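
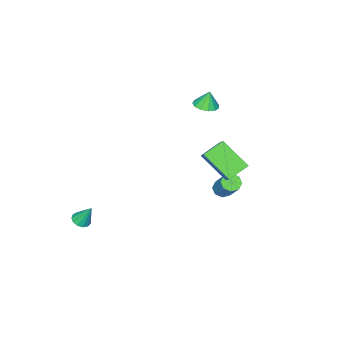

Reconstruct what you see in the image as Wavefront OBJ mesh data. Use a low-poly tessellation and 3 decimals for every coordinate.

v -1.585 0.9 1.58
v -0.754 1.814 2.644
v -1.759 2.476 0.361
v -0.928 3.39 1.425
v -0.472 0.57 0.995
v 0.359 1.484 2.059
v -0.646 2.146 -0.224
v 0.185 3.06 0.84
v 3.672 -4.156 -4.308
v 3.995 -3.734 -4.484
v 3.508 -3.524 -3.092
v 3.699 -3.658 -4.563
v 3.394 -3.741 -4.561
v 3.178 -3.956 -4.479
v 3.119 -4.234 -4.342
v 3.235 -4.488 -4.195
v 3.491 -4.636 -4.083
v 3.803 -4.632 -4.043
v 4.075 -4.477 -4.087
v 4.218 -4.22 -4.201
v 4.188 -3.943 -4.349
v -3.43 -0.414 -4.005
v -2.87 -0.476 -4.178
v -2.309 0.591 -2.748
v -2.87 0.654 -2.575
v -3.07 -0.118 -4.367
v -2.509 0.949 -2.937
v -3.481 0.067 -4.343
v -2.921 1.134 -2.914
v -3.863 -0.03 -4.122
v -3.302 1.037 -2.692
v -3.991 -0.351 -3.832
v -3.43 0.716 -2.402
v -3.791 -0.709 -3.643
v -3.23 0.358 -2.213
v -3.379 -0.894 -3.666
v -2.819 0.173 -2.237
v -2.998 -0.797 -3.888
v -2.437 0.27 -2.458
v -2.488 -0.868 3.171
v -2.037 -0.308 3.2
v -2.672 -0.772 4.169
v -2.403 -0.155 3.118
v -2.797 -0.228 3.053
v -3.093 -0.504 3.025
v -3.196 -0.896 3.043
v -3.075 -1.279 3.102
v -2.768 -1.531 3.183
v -2.372 -1.573 3.259
v -2.013 -1.39 3.308
v -1.804 -1.042 3.313
v -1.813 -0.639 3.273
f 2 4 1
f 5 2 1
f 1 4 3
f 3 5 1
f 2 8 4
f 6 2 5
f 6 8 2
f 4 8 3
f 7 5 3
f 3 8 7
f 7 6 5
f 8 6 7
f 10 9 12
f 10 12 11
f 12 9 13
f 12 13 11
f 13 9 14
f 13 14 11
f 14 9 15
f 14 15 11
f 15 9 16
f 15 16 11
f 16 9 17
f 16 17 11
f 17 9 18
f 17 18 11
f 18 9 19
f 18 19 11
f 19 9 20
f 19 20 11
f 20 9 21
f 20 21 11
f 21 9 10
f 21 10 11
f 23 22 26
f 23 26 24
f 24 26 27
f 24 27 25
f 26 22 28
f 26 28 27
f 27 28 29
f 27 29 25
f 28 22 30
f 28 30 29
f 29 30 31
f 29 31 25
f 30 22 32
f 30 32 31
f 31 32 33
f 31 33 25
f 32 22 34
f 32 34 33
f 33 34 35
f 33 35 25
f 34 22 36
f 34 36 35
f 35 36 37
f 35 37 25
f 36 22 38
f 36 38 37
f 37 38 39
f 37 39 25
f 38 22 23
f 38 23 39
f 39 23 24
f 39 24 25
f 41 40 43
f 41 43 42
f 43 40 44
f 43 44 42
f 44 40 45
f 44 45 42
f 45 40 46
f 45 46 42
f 46 40 47
f 46 47 42
f 47 40 48
f 47 48 42
f 48 40 49
f 48 49 42
f 49 40 50
f 49 50 42
f 50 40 51
f 50 51 42
f 51 40 52
f 51 52 42
f 52 40 41
f 52 41 42



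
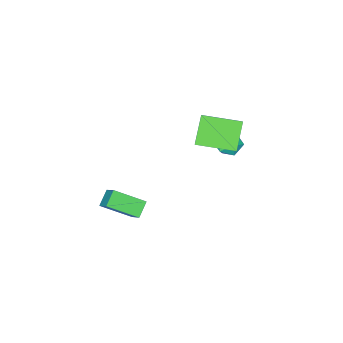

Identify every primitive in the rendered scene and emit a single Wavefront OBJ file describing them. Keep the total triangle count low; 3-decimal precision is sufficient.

v 0.07 3.617 0.542
v 0.6 3.114 0.89
v -0.92 2.926 1.05
v -0.39 2.423 1.398
v -0.456 3.185 1.661
v 0.156 3.612 1.347
v -0.476 2.428 0.593
v 0.136 2.855 0.279
v 0.263 2.378 0.921
v 0.275 2.847 1.581
v -0.595 3.193 0.359
v -0.583 3.662 1.019
v 2.799 -0.37 -3.983
v 3.162 0.519 -3.167
v 3.573 -0.121 -4.598
v 3.936 0.768 -3.782
v 3.884 -1.608 -3.118
v 4.247 -0.719 -2.302
v 4.658 -1.359 -3.733
v 5.021 -0.47 -2.917
v 0.425 4.044 1.427
v -0.6 3.499 2.723
v 1.066 4.643 2.186
v 0.04 4.098 3.482
v 1.64 2.402 1.698
v 0.614 1.857 2.994
v 2.28 3.001 2.457
v 1.255 2.456 3.753
f 1 12 6
f 1 6 2
f 1 2 8
f 1 8 11
f 1 11 12
f 2 6 10
f 6 12 5
f 12 11 3
f 11 8 7
f 8 2 9
f 4 10 5
f 4 5 3
f 4 3 7
f 4 7 9
f 4 9 10
f 5 10 6
f 3 5 12
f 7 3 11
f 9 7 8
f 10 9 2
f 14 16 13
f 17 14 13
f 13 16 15
f 15 17 13
f 14 20 16
f 18 14 17
f 18 20 14
f 16 20 15
f 19 17 15
f 15 20 19
f 19 18 17
f 20 18 19
f 22 24 21
f 25 22 21
f 21 24 23
f 23 25 21
f 22 28 24
f 26 22 25
f 26 28 22
f 24 28 23
f 27 25 23
f 23 28 27
f 27 26 25
f 28 26 27



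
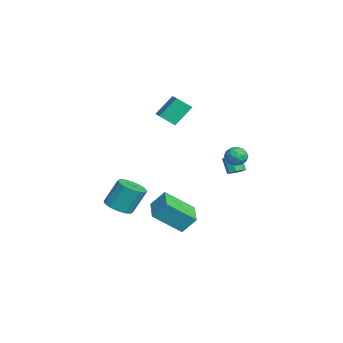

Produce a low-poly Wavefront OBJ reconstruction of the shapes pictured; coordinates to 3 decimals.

v -3.468 -3.921 -4.674
v -2.559 -4.025 -4.571
v -2.644 -3.204 -2.983
v -3.552 -3.099 -3.086
v -2.611 -3.606 -4.791
v -2.696 -2.785 -3.203
v -2.892 -3.271 -4.979
v -2.977 -2.45 -3.391
v -3.327 -3.11 -5.086
v -3.412 -2.289 -3.497
v -3.8 -3.166 -5.082
v -3.885 -2.345 -3.494
v -4.184 -3.424 -4.969
v -4.269 -2.603 -3.381
v -4.376 -3.816 -4.777
v -4.461 -2.995 -3.189
v -4.324 -4.235 -4.557
v -4.409 -3.414 -2.969
v -4.043 -4.57 -4.369
v -4.128 -3.749 -2.781
v -3.608 -4.731 -4.263
v -3.693 -3.91 -2.674
v -3.135 -4.675 -4.266
v -3.22 -3.854 -2.678
v -2.751 -4.417 -4.379
v -2.836 -3.596 -2.791
v -0.538 2.363 -0.909
v -0.202 2.663 -0.629
v -0.767 2.457 0.269
v -1.102 2.157 -0.011
v -0.515 2.876 -0.777
v -1.079 2.67 0.121
v -0.841 2.788 -1.002
v -1.405 2.582 -0.104
v -0.989 2.451 -1.172
v -1.553 2.245 -0.275
v -0.873 2.063 -1.189
v -1.438 1.857 -0.291
v -0.561 1.85 -1.041
v -1.125 1.644 -0.143
v -0.235 1.938 -0.816
v -0.799 1.732 0.082
v -0.087 2.275 -0.645
v -0.651 2.069 0.252
v 0.752 -2.478 -2.58
v 0.891 -1.715 -1.639
v 0.661 -0.865 -3.874
v 0.8 -0.102 -2.933
v 2.34 -2.538 -2.767
v 2.479 -1.775 -1.826
v 2.249 -0.925 -4.061
v 2.388 -0.162 -3.12
v -3.21 -0.957 1.885
v -3.31 -1.806 2.561
v -3.578 0.027 3.066
v -3.678 -0.822 3.742
v -1.942 -0.858 2.198
v -2.042 -1.707 2.874
v -2.31 0.126 3.379
v -2.41 -0.723 4.055
v 1.766 2.273 1.146
v 2.308 2.573 1.41
v 2.132 1.307 1.49
v 2.674 1.607 1.754
v 2.067 1.708 2.026
v 1.84 2.305 1.814
v 2.6 1.575 1.086
v 2.373 2.172 0.874
v 2.823 2.141 1.373
v 2.493 2.223 1.955
v 1.947 1.657 0.945
v 1.617 1.739 1.527
v 2.005 2.508 1.248
v 2.435 1.372 1.652
v 2.078 1.432 1.812
v 2.397 1.608 1.968
v 1.73 2.351 1.485
v 2.049 2.526 1.64
v 1.907 2.018 2.003
v 2.391 1.354 1.26
v 2.71 1.529 1.415
v 2.043 2.272 0.932
v 2.362 2.448 1.088
v 2.533 1.862 0.897
v 2.626 2.43 1.382
v 2.841 1.862 1.584
v 2.797 1.844 1.191
v 2.664 2.194 1.066
v 2.432 2.478 1.723
v 2.647 1.911 1.925
v 2.291 1.97 2.085
v 2.158 2.321 1.96
v 2.735 2.225 1.702
v 1.793 1.969 0.975
v 2.008 1.402 1.177
v 2.282 1.559 0.94
v 2.149 1.91 0.815
v 1.599 2.018 1.316
v 1.814 1.45 1.518
v 1.776 1.686 1.834
v 1.643 2.036 1.709
v 1.705 1.655 1.198
f 2 1 5
f 2 5 3
f 3 5 6
f 3 6 4
f 5 1 7
f 5 7 6
f 6 7 8
f 6 8 4
f 7 1 9
f 7 9 8
f 8 9 10
f 8 10 4
f 9 1 11
f 9 11 10
f 10 11 12
f 10 12 4
f 11 1 13
f 11 13 12
f 12 13 14
f 12 14 4
f 13 1 15
f 13 15 14
f 14 15 16
f 14 16 4
f 15 1 17
f 15 17 16
f 16 17 18
f 16 18 4
f 17 1 19
f 17 19 18
f 18 19 20
f 18 20 4
f 19 1 21
f 19 21 20
f 20 21 22
f 20 22 4
f 21 1 23
f 21 23 22
f 22 23 24
f 22 24 4
f 23 1 25
f 23 25 24
f 24 25 26
f 24 26 4
f 25 1 2
f 25 2 26
f 26 2 3
f 26 3 4
f 28 27 31
f 28 31 29
f 29 31 32
f 29 32 30
f 31 27 33
f 31 33 32
f 32 33 34
f 32 34 30
f 33 27 35
f 33 35 34
f 34 35 36
f 34 36 30
f 35 27 37
f 35 37 36
f 36 37 38
f 36 38 30
f 37 27 39
f 37 39 38
f 38 39 40
f 38 40 30
f 39 27 41
f 39 41 40
f 40 41 42
f 40 42 30
f 41 27 43
f 41 43 42
f 42 43 44
f 42 44 30
f 43 27 28
f 43 28 44
f 44 28 29
f 44 29 30
f 46 48 45
f 49 46 45
f 45 48 47
f 47 49 45
f 46 52 48
f 50 46 49
f 50 52 46
f 48 52 47
f 51 49 47
f 47 52 51
f 51 50 49
f 52 50 51
f 54 56 53
f 57 54 53
f 53 56 55
f 55 57 53
f 54 60 56
f 58 54 57
f 58 60 54
f 56 60 55
f 59 57 55
f 55 60 59
f 59 58 57
f 60 58 59
f 61 98 77
f 98 72 101
f 77 101 66
f 98 101 77
f 61 77 73
f 77 66 78
f 73 78 62
f 77 78 73
f 61 73 82
f 73 62 83
f 82 83 68
f 73 83 82
f 61 82 94
f 82 68 97
f 94 97 71
f 82 97 94
f 61 94 98
f 94 71 102
f 98 102 72
f 94 102 98
f 62 78 89
f 78 66 92
f 89 92 70
f 78 92 89
f 66 101 79
f 101 72 100
f 79 100 65
f 101 100 79
f 72 102 99
f 102 71 95
f 99 95 63
f 102 95 99
f 71 97 96
f 97 68 84
f 96 84 67
f 97 84 96
f 68 83 88
f 83 62 85
f 88 85 69
f 83 85 88
f 64 90 76
f 90 70 91
f 76 91 65
f 90 91 76
f 64 76 74
f 76 65 75
f 74 75 63
f 76 75 74
f 64 74 81
f 74 63 80
f 81 80 67
f 74 80 81
f 64 81 86
f 81 67 87
f 86 87 69
f 81 87 86
f 64 86 90
f 86 69 93
f 90 93 70
f 86 93 90
f 65 91 79
f 91 70 92
f 79 92 66
f 91 92 79
f 63 75 99
f 75 65 100
f 99 100 72
f 75 100 99
f 67 80 96
f 80 63 95
f 96 95 71
f 80 95 96
f 69 87 88
f 87 67 84
f 88 84 68
f 87 84 88
f 70 93 89
f 93 69 85
f 89 85 62
f 93 85 89



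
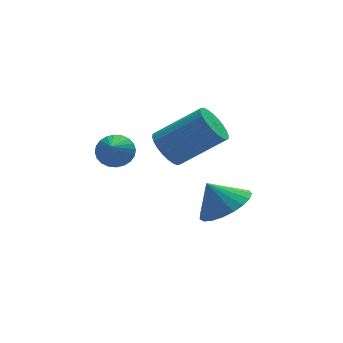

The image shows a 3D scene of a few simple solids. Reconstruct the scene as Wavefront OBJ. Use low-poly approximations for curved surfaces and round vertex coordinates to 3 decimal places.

v -1.688 2.667 -2.582
v -1.35 2.986 -2.072
v -2.052 1.893 -1.858
v -1.59 3.108 -2.061
v -1.844 3.164 -2.129
v -2.075 3.143 -2.267
v -2.247 3.051 -2.452
v -2.334 2.899 -2.657
v -2.322 2.713 -2.851
v -2.215 2.519 -3.003
v -2.027 2.348 -3.092
v -1.787 2.225 -3.103
v -1.533 2.17 -3.035
v -1.302 2.19 -2.897
v -1.13 2.283 -2.712
v -1.043 2.434 -2.507
v -1.055 2.621 -2.313
v -1.162 2.814 -2.161
v 1.171 -0.318 -4.007
v 1.978 0.237 -3.761
v 0.629 0.038 -3.033
v 1.751 0.508 -3.987
v 1.423 0.637 -4.216
v 1.052 0.6 -4.41
v 0.702 0.404 -4.533
v 0.433 0.084 -4.566
v 0.291 -0.306 -4.502
v 0.302 -0.699 -4.352
v 0.463 -1.025 -4.143
v 0.746 -1.229 -3.91
v 1.103 -1.276 -3.693
v 1.472 -1.157 -3.531
v 1.789 -0.894 -3.452
v 1.999 -0.53 -3.468
v 2.066 -0.13 -3.577
v 0.371 3.509 -3.362
v 0.735 3.113 -3.968
v 2.312 2.656 -2.725
v 1.949 3.051 -2.118
v 0.85 3.405 -4.007
v 2.427 2.948 -2.763
v 0.892 3.713 -3.948
v 2.47 3.256 -2.704
v 0.855 3.989 -3.799
v 2.433 3.532 -2.555
v 0.744 4.192 -3.584
v 2.322 3.735 -2.34
v 0.577 4.292 -3.335
v 2.154 3.834 -2.091
v 0.378 4.272 -3.09
v 1.955 3.814 -1.846
v 0.178 4.135 -2.887
v 1.756 3.678 -1.643
v 0.008 3.904 -2.755
v 1.585 3.447 -1.512
v -0.107 3.612 -2.717
v 1.47 3.155 -1.473
v -0.15 3.304 -2.776
v 1.428 2.847 -1.532
v -0.113 3.028 -2.925
v 1.465 2.571 -1.681
v -0.002 2.825 -3.14
v 1.576 2.368 -1.896
v 0.166 2.726 -3.389
v 1.743 2.268 -2.145
v 0.365 2.746 -3.634
v 1.942 2.288 -2.39
v 0.564 2.882 -3.837
v 2.142 2.425 -2.593
f 2 1 4
f 2 4 3
f 4 1 5
f 4 5 3
f 5 1 6
f 5 6 3
f 6 1 7
f 6 7 3
f 7 1 8
f 7 8 3
f 8 1 9
f 8 9 3
f 9 1 10
f 9 10 3
f 10 1 11
f 10 11 3
f 11 1 12
f 11 12 3
f 12 1 13
f 12 13 3
f 13 1 14
f 13 14 3
f 14 1 15
f 14 15 3
f 15 1 16
f 15 16 3
f 16 1 17
f 16 17 3
f 17 1 18
f 17 18 3
f 18 1 2
f 18 2 3
f 20 19 22
f 20 22 21
f 22 19 23
f 22 23 21
f 23 19 24
f 23 24 21
f 24 19 25
f 24 25 21
f 25 19 26
f 25 26 21
f 26 19 27
f 26 27 21
f 27 19 28
f 27 28 21
f 28 19 29
f 28 29 21
f 29 19 30
f 29 30 21
f 30 19 31
f 30 31 21
f 31 19 32
f 31 32 21
f 32 19 33
f 32 33 21
f 33 19 34
f 33 34 21
f 34 19 35
f 34 35 21
f 35 19 20
f 35 20 21
f 37 36 40
f 37 40 38
f 38 40 41
f 38 41 39
f 40 36 42
f 40 42 41
f 41 42 43
f 41 43 39
f 42 36 44
f 42 44 43
f 43 44 45
f 43 45 39
f 44 36 46
f 44 46 45
f 45 46 47
f 45 47 39
f 46 36 48
f 46 48 47
f 47 48 49
f 47 49 39
f 48 36 50
f 48 50 49
f 49 50 51
f 49 51 39
f 50 36 52
f 50 52 51
f 51 52 53
f 51 53 39
f 52 36 54
f 52 54 53
f 53 54 55
f 53 55 39
f 54 36 56
f 54 56 55
f 55 56 57
f 55 57 39
f 56 36 58
f 56 58 57
f 57 58 59
f 57 59 39
f 58 36 60
f 58 60 59
f 59 60 61
f 59 61 39
f 60 36 62
f 60 62 61
f 61 62 63
f 61 63 39
f 62 36 64
f 62 64 63
f 63 64 65
f 63 65 39
f 64 36 66
f 64 66 65
f 65 66 67
f 65 67 39
f 66 36 68
f 66 68 67
f 67 68 69
f 67 69 39
f 68 36 37
f 68 37 69
f 69 37 38
f 69 38 39



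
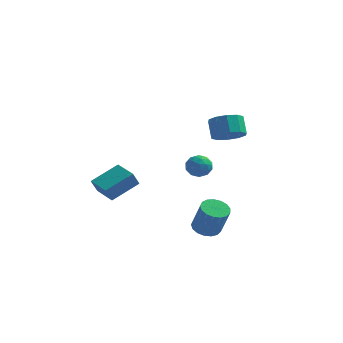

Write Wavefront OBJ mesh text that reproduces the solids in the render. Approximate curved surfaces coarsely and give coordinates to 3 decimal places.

v 0.519 4.068 -0.955
v 1.154 4.643 -1.209
v 1.506 3.297 -0.231
v 2.141 3.872 -0.485
v 1.512 4.129 0.095
v 0.902 4.605 -0.352
v 1.758 3.335 -1.088
v 1.148 3.811 -1.535
v 1.92 4.19 -1.291
v 1.768 4.681 -0.56
v 0.892 3.259 -0.88
v 0.74 3.75 -0.149
v 0.75 4.423 -1.145
v 1.91 3.517 -0.295
v 1.54 3.668 0.046
v 1.913 4.006 -0.103
v 0.601 4.401 -0.642
v 0.975 4.739 -0.791
v 1.185 4.437 -0.025
v 1.685 3.201 -0.649
v 2.059 3.539 -0.798
v 0.747 3.934 -1.337
v 1.12 4.272 -1.486
v 1.475 3.503 -1.415
v 1.573 4.495 -1.343
v 2.154 4.042 -0.918
v 1.929 3.726 -1.272
v 1.57 4.006 -1.535
v 1.484 4.783 -0.913
v 2.064 4.331 -0.488
v 1.694 4.481 -0.147
v 1.335 4.761 -0.41
v 1.934 4.517 -0.961
v 0.596 3.609 -0.952
v 1.176 3.157 -0.527
v 1.325 3.179 -1.03
v 0.966 3.459 -1.293
v 0.506 3.898 -0.522
v 1.087 3.445 -0.097
v 1.09 3.934 0.095
v 0.731 4.214 -0.168
v 0.726 3.423 -0.479
v -3.083 -2.607 -0.227
v -3.35 -2.983 0.705
v -1.829 -1.284 0.667
v -2.097 -1.66 1.599
v -1.863 -3.7 -0.319
v -2.131 -4.076 0.613
v -0.61 -2.377 0.575
v -0.877 -2.753 1.507
v 3.3 3.498 2.311
v 4.194 4.127 2.182
v 3.793 4.91 3.219
v 2.9 4.282 3.349
v 3.697 4.385 1.795
v 3.297 5.168 2.833
v 3.05 4.304 1.606
v 2.649 5.088 2.643
v 2.497 3.916 1.686
v 2.097 4.699 2.723
v 2.252 3.368 2.005
v 1.851 4.151 3.042
v 2.407 2.87 2.441
v 2.006 3.653 3.478
v 2.903 2.612 2.827
v 2.503 3.395 3.865
v 3.551 2.692 3.017
v 3.15 3.476 4.054
v 4.103 3.081 2.937
v 3.703 3.864 3.974
v 4.349 3.629 2.618
v 3.948 4.412 3.655
v 3.638 -3.409 -1.911
v 4.108 -4.09 -2.238
v 4.751 -4.533 -0.397
v 4.282 -3.851 -0.069
v 4.379 -3.763 -2.254
v 5.022 -4.205 -0.413
v 4.481 -3.354 -2.192
v 5.124 -3.796 -0.35
v 4.39 -2.958 -2.065
v 5.033 -3.4 -0.223
v 4.127 -2.665 -1.902
v 4.77 -3.107 -0.061
v 3.751 -2.542 -1.742
v 4.395 -2.985 0.099
v 3.35 -2.618 -1.62
v 3.994 -3.061 0.221
v 3.015 -2.876 -1.565
v 3.659 -3.318 0.276
v 2.823 -3.255 -1.589
v 3.466 -3.697 0.252
v 2.817 -3.67 -1.687
v 3.461 -4.112 0.155
v 3 -4.024 -1.836
v 3.643 -4.467 0.006
v 3.329 -4.238 -2.002
v 3.972 -4.681 -0.16
v 3.728 -4.262 -2.147
v 4.372 -4.704 -0.306
f 1 38 17
f 38 12 41
f 17 41 6
f 38 41 17
f 1 17 13
f 17 6 18
f 13 18 2
f 17 18 13
f 1 13 22
f 13 2 23
f 22 23 8
f 13 23 22
f 1 22 34
f 22 8 37
f 34 37 11
f 22 37 34
f 1 34 38
f 34 11 42
f 38 42 12
f 34 42 38
f 2 18 29
f 18 6 32
f 29 32 10
f 18 32 29
f 6 41 19
f 41 12 40
f 19 40 5
f 41 40 19
f 12 42 39
f 42 11 35
f 39 35 3
f 42 35 39
f 11 37 36
f 37 8 24
f 36 24 7
f 37 24 36
f 8 23 28
f 23 2 25
f 28 25 9
f 23 25 28
f 4 30 16
f 30 10 31
f 16 31 5
f 30 31 16
f 4 16 14
f 16 5 15
f 14 15 3
f 16 15 14
f 4 14 21
f 14 3 20
f 21 20 7
f 14 20 21
f 4 21 26
f 21 7 27
f 26 27 9
f 21 27 26
f 4 26 30
f 26 9 33
f 30 33 10
f 26 33 30
f 5 31 19
f 31 10 32
f 19 32 6
f 31 32 19
f 3 15 39
f 15 5 40
f 39 40 12
f 15 40 39
f 7 20 36
f 20 3 35
f 36 35 11
f 20 35 36
f 9 27 28
f 27 7 24
f 28 24 8
f 27 24 28
f 10 33 29
f 33 9 25
f 29 25 2
f 33 25 29
f 44 46 43
f 47 44 43
f 43 46 45
f 45 47 43
f 44 50 46
f 48 44 47
f 48 50 44
f 46 50 45
f 49 47 45
f 45 50 49
f 49 48 47
f 50 48 49
f 52 51 55
f 52 55 53
f 53 55 56
f 53 56 54
f 55 51 57
f 55 57 56
f 56 57 58
f 56 58 54
f 57 51 59
f 57 59 58
f 58 59 60
f 58 60 54
f 59 51 61
f 59 61 60
f 60 61 62
f 60 62 54
f 61 51 63
f 61 63 62
f 62 63 64
f 62 64 54
f 63 51 65
f 63 65 64
f 64 65 66
f 64 66 54
f 65 51 67
f 65 67 66
f 66 67 68
f 66 68 54
f 67 51 69
f 67 69 68
f 68 69 70
f 68 70 54
f 69 51 71
f 69 71 70
f 70 71 72
f 70 72 54
f 71 51 52
f 71 52 72
f 72 52 53
f 72 53 54
f 74 73 77
f 74 77 75
f 75 77 78
f 75 78 76
f 77 73 79
f 77 79 78
f 78 79 80
f 78 80 76
f 79 73 81
f 79 81 80
f 80 81 82
f 80 82 76
f 81 73 83
f 81 83 82
f 82 83 84
f 82 84 76
f 83 73 85
f 83 85 84
f 84 85 86
f 84 86 76
f 85 73 87
f 85 87 86
f 86 87 88
f 86 88 76
f 87 73 89
f 87 89 88
f 88 89 90
f 88 90 76
f 89 73 91
f 89 91 90
f 90 91 92
f 90 92 76
f 91 73 93
f 91 93 92
f 92 93 94
f 92 94 76
f 93 73 95
f 93 95 94
f 94 95 96
f 94 96 76
f 95 73 97
f 95 97 96
f 96 97 98
f 96 98 76
f 97 73 99
f 97 99 98
f 98 99 100
f 98 100 76
f 99 73 74
f 99 74 100
f 100 74 75
f 100 75 76



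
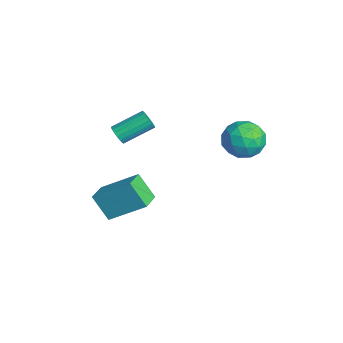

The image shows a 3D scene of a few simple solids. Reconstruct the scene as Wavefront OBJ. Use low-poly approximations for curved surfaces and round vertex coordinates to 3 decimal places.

v 1.089 -3.173 1.134
v 1.263 -2.929 0.672
v 1.224 -1.403 1.465
v 1.051 -1.647 1.926
v 1.019 -2.923 0.649
v 0.981 -1.397 1.441
v 0.79 -2.966 0.721
v 0.751 -1.44 1.514
v 0.619 -3.051 0.876
v 0.581 -1.525 1.668
v 0.542 -3.159 1.081
v 0.503 -1.633 1.873
v 0.573 -3.271 1.297
v 0.535 -1.745 2.089
v 0.706 -3.363 1.48
v 0.668 -1.837 2.273
v 0.916 -3.417 1.595
v 0.877 -1.891 2.388
v 1.159 -3.423 1.619
v 1.121 -1.897 2.411
v 1.389 -3.38 1.546
v 1.35 -1.854 2.339
v 1.559 -3.295 1.392
v 1.521 -1.769 2.184
v 1.637 -3.187 1.187
v 1.598 -1.661 1.979
v 1.605 -3.075 0.971
v 1.567 -1.549 1.763
v 1.472 -2.983 0.787
v 1.434 -1.457 1.58
v 4.053 3.027 2.116
v 4.755 2.227 2.412
v 3.065 1.833 1.228
v 3.767 1.033 1.524
v 3.123 1.511 2.283
v 3.734 2.249 2.832
v 4.086 1.811 0.808
v 4.697 2.549 1.357
v 4.775 1.475 1.603
v 4.18 1.29 2.515
v 3.64 2.77 1.125
v 3.045 2.585 2.037
v 4.491 2.732 2.342
v 3.329 1.328 1.298
v 2.951 1.609 1.744
v 3.363 1.139 1.918
v 3.891 2.745 2.589
v 4.303 2.275 2.762
v 3.344 1.854 2.687
v 3.517 1.785 0.878
v 3.929 1.315 1.051
v 4.457 2.921 1.722
v 4.869 2.451 1.896
v 4.476 2.206 0.953
v 4.915 1.82 2.041
v 4.334 1.118 1.519
v 4.522 1.575 1.098
v 4.881 2.009 1.421
v 4.565 1.711 2.576
v 3.984 1.009 2.054
v 3.606 1.29 2.5
v 3.965 1.724 2.823
v 4.577 1.269 2.101
v 3.836 3.051 1.586
v 3.255 2.349 1.064
v 3.855 2.336 0.817
v 4.214 2.77 1.14
v 3.486 2.942 2.121
v 2.905 2.24 1.599
v 2.939 2.051 2.219
v 3.298 2.485 2.542
v 3.243 2.791 1.539
v 1.822 -3.414 -3.663
v 1.117 -4.009 -2.43
v 2.634 -1.803 -2.422
v 1.928 -2.398 -1.189
v 2.792 -4.082 -3.431
v 2.086 -4.677 -2.198
v 3.603 -2.471 -2.19
v 2.898 -3.066 -0.957
f 2 1 5
f 2 5 3
f 3 5 6
f 3 6 4
f 5 1 7
f 5 7 6
f 6 7 8
f 6 8 4
f 7 1 9
f 7 9 8
f 8 9 10
f 8 10 4
f 9 1 11
f 9 11 10
f 10 11 12
f 10 12 4
f 11 1 13
f 11 13 12
f 12 13 14
f 12 14 4
f 13 1 15
f 13 15 14
f 14 15 16
f 14 16 4
f 15 1 17
f 15 17 16
f 16 17 18
f 16 18 4
f 17 1 19
f 17 19 18
f 18 19 20
f 18 20 4
f 19 1 21
f 19 21 20
f 20 21 22
f 20 22 4
f 21 1 23
f 21 23 22
f 22 23 24
f 22 24 4
f 23 1 25
f 23 25 24
f 24 25 26
f 24 26 4
f 25 1 27
f 25 27 26
f 26 27 28
f 26 28 4
f 27 1 29
f 27 29 28
f 28 29 30
f 28 30 4
f 29 1 2
f 29 2 30
f 30 2 3
f 30 3 4
f 31 68 47
f 68 42 71
f 47 71 36
f 68 71 47
f 31 47 43
f 47 36 48
f 43 48 32
f 47 48 43
f 31 43 52
f 43 32 53
f 52 53 38
f 43 53 52
f 31 52 64
f 52 38 67
f 64 67 41
f 52 67 64
f 31 64 68
f 64 41 72
f 68 72 42
f 64 72 68
f 32 48 59
f 48 36 62
f 59 62 40
f 48 62 59
f 36 71 49
f 71 42 70
f 49 70 35
f 71 70 49
f 42 72 69
f 72 41 65
f 69 65 33
f 72 65 69
f 41 67 66
f 67 38 54
f 66 54 37
f 67 54 66
f 38 53 58
f 53 32 55
f 58 55 39
f 53 55 58
f 34 60 46
f 60 40 61
f 46 61 35
f 60 61 46
f 34 46 44
f 46 35 45
f 44 45 33
f 46 45 44
f 34 44 51
f 44 33 50
f 51 50 37
f 44 50 51
f 34 51 56
f 51 37 57
f 56 57 39
f 51 57 56
f 34 56 60
f 56 39 63
f 60 63 40
f 56 63 60
f 35 61 49
f 61 40 62
f 49 62 36
f 61 62 49
f 33 45 69
f 45 35 70
f 69 70 42
f 45 70 69
f 37 50 66
f 50 33 65
f 66 65 41
f 50 65 66
f 39 57 58
f 57 37 54
f 58 54 38
f 57 54 58
f 40 63 59
f 63 39 55
f 59 55 32
f 63 55 59
f 74 76 73
f 77 74 73
f 73 76 75
f 75 77 73
f 74 80 76
f 78 74 77
f 78 80 74
f 76 80 75
f 79 77 75
f 75 80 79
f 79 78 77
f 80 78 79



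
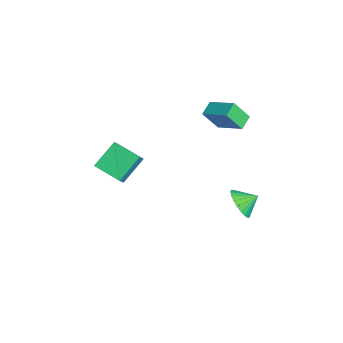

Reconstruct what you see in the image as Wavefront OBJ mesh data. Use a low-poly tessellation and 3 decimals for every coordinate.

v -2.077 2.899 1.715
v -2.069 2.108 2.846
v -0.935 3.867 2.384
v -0.927 3.076 3.515
v -1.453 2.404 1.365
v -1.445 1.613 2.496
v -0.311 3.372 2.034
v -0.303 2.581 3.165
v -0.231 3.342 -3.753
v 0.233 2.912 -3.058
v -0.189 4.238 -3.227
v 0.51 3.023 -3.271
v 0.674 3.184 -3.557
v 0.701 3.368 -3.873
v 0.585 3.548 -4.171
v 0.345 3.698 -4.405
v 0.018 3.792 -4.54
v -0.348 3.819 -4.555
v -0.695 3.773 -4.448
v -0.973 3.661 -4.236
v -1.137 3.501 -3.95
v -1.163 3.316 -3.634
v -1.048 3.136 -3.336
v -0.808 2.987 -3.102
v -0.481 2.892 -2.967
v -0.115 2.865 -2.952
v 0.229 -3.976 0.744
v -0.479 -2.882 1.788
v -0.398 -3.7 0.029
v -1.106 -2.606 1.073
v 1.226 -2.894 0.287
v 0.518 -1.8 1.331
v 0.599 -2.618 -0.428
v -0.109 -1.524 0.616
f 2 4 1
f 5 2 1
f 1 4 3
f 3 5 1
f 2 8 4
f 6 2 5
f 6 8 2
f 4 8 3
f 7 5 3
f 3 8 7
f 7 6 5
f 8 6 7
f 10 9 12
f 10 12 11
f 12 9 13
f 12 13 11
f 13 9 14
f 13 14 11
f 14 9 15
f 14 15 11
f 15 9 16
f 15 16 11
f 16 9 17
f 16 17 11
f 17 9 18
f 17 18 11
f 18 9 19
f 18 19 11
f 19 9 20
f 19 20 11
f 20 9 21
f 20 21 11
f 21 9 22
f 21 22 11
f 22 9 23
f 22 23 11
f 23 9 24
f 23 24 11
f 24 9 25
f 24 25 11
f 25 9 26
f 25 26 11
f 26 9 10
f 26 10 11
f 28 30 27
f 31 28 27
f 27 30 29
f 29 31 27
f 28 34 30
f 32 28 31
f 32 34 28
f 30 34 29
f 33 31 29
f 29 34 33
f 33 32 31
f 34 32 33



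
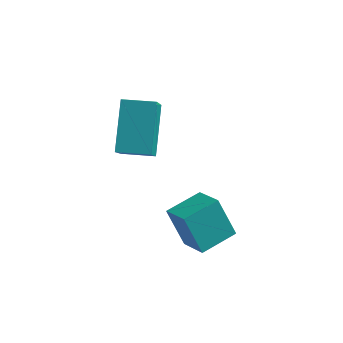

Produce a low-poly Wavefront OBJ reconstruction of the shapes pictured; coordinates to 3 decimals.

v -0.211 0.691 -1.194
v -0.448 2.15 0.168
v -0.465 2.05 -2.694
v -0.702 3.509 -1.332
v 0.942 0.891 -1.208
v 0.705 2.35 0.154
v 0.688 2.25 -2.708
v 0.451 3.709 -1.346
v 2.561 -0.925 -3.705
v 1.888 -0.642 -2.418
v 3.376 0.094 -3.504
v 2.703 0.377 -2.216
v 3.357 -1.677 -3.124
v 2.684 -1.394 -1.836
v 4.172 -0.658 -2.922
v 3.499 -0.375 -1.635
f 2 4 1
f 5 2 1
f 1 4 3
f 3 5 1
f 2 8 4
f 6 2 5
f 6 8 2
f 4 8 3
f 7 5 3
f 3 8 7
f 7 6 5
f 8 6 7
f 10 12 9
f 13 10 9
f 9 12 11
f 11 13 9
f 10 16 12
f 14 10 13
f 14 16 10
f 12 16 11
f 15 13 11
f 11 16 15
f 15 14 13
f 16 14 15



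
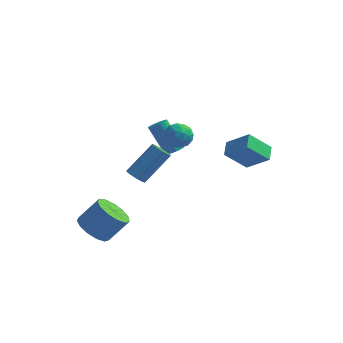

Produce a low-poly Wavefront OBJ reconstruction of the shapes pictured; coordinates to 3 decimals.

v 3.363 1.479 0.101
v 3.222 2.394 0.478
v 2.067 1.696 -0.913
v 1.926 2.611 -0.536
v 4.434 2.149 -1.124
v 4.293 3.064 -0.747
v 3.138 2.366 -2.138
v 2.997 3.281 -1.761
v 0.451 -0.959 2.554
v 0.829 -1.422 3.116
v 0.331 -2.018 1.764
v 0.709 -2.481 2.326
v -0.043 -2.188 2.474
v 0.031 -1.534 2.962
v 1.129 -1.906 1.918
v 1.203 -1.252 2.406
v 1.248 -2.007 2.723
v 0.524 -2.181 3.066
v 0.636 -1.259 1.814
v -0.088 -1.433 2.157
v 0.651 -1.098 2.905
v 0.509 -2.342 1.975
v 0.067 -2.17 2.062
v 0.289 -2.442 2.393
v 0.182 -1.163 2.814
v 0.404 -1.435 3.144
v -0.109 -1.885 2.767
v 0.756 -2.005 1.736
v 0.978 -2.277 2.066
v 0.871 -0.998 2.487
v 1.093 -1.27 2.818
v 1.269 -1.555 2.113
v 1.119 -1.714 3.004
v 1.048 -2.336 2.539
v 1.295 -1.998 2.299
v 1.339 -1.614 2.587
v 0.693 -1.816 3.206
v 0.622 -2.438 2.741
v 0.181 -2.266 2.828
v 0.224 -1.882 3.115
v 0.939 -2.16 2.975
v 0.538 -1.002 2.139
v 0.467 -1.624 1.674
v 0.936 -1.558 1.765
v 0.979 -1.174 2.052
v 0.112 -1.104 2.341
v 0.041 -1.726 1.876
v -0.179 -1.826 2.293
v -0.135 -1.442 2.581
v 0.221 -1.28 1.905
v -1.014 2.814 -1.894
v -0.535 2.788 -1.568
v -1.648 3.26 0.101
v -2.126 3.286 -0.226
v -0.537 3.02 -1.635
v -1.65 3.492 0.033
v -0.622 3.216 -1.747
v -1.735 3.688 -0.079
v -0.775 3.342 -1.884
v -1.887 3.814 -0.216
v -0.969 3.378 -2.023
v -2.081 3.85 -0.355
v -1.17 3.315 -2.14
v -2.283 3.787 -0.472
v -1.345 3.166 -2.215
v -2.457 3.638 -0.546
v -1.462 2.957 -2.233
v -2.575 3.429 -0.565
v -1.502 2.722 -2.194
v -2.614 3.194 -0.525
v -1.457 2.503 -2.102
v -2.57 2.975 -0.434
v -1.336 2.339 -1.975
v -2.449 2.811 -0.306
v -1.159 2.256 -1.833
v -2.272 2.728 -0.165
v -0.957 2.27 -1.702
v -2.069 2.742 -0.034
v -0.765 2.378 -1.605
v -1.877 2.85 0.064
v -0.615 2.561 -1.557
v -1.728 3.033 0.111
v -1.499 -2.466 -0.616
v -1.096 -2.92 -0.554
v -0.059 -1.788 0.979
v -0.461 -1.334 0.916
v -0.978 -2.75 -0.759
v 0.06 -1.617 0.774
v -0.979 -2.515 -0.932
v 0.058 -1.382 0.601
v -1.099 -2.268 -1.033
v -0.062 -1.136 0.5
v -1.311 -2.067 -1.038
v -0.274 -0.935 0.495
v -1.566 -1.958 -0.947
v -0.528 -0.825 0.586
v -1.805 -1.965 -0.78
v -0.768 -0.832 0.753
v -1.974 -2.086 -0.575
v -0.937 -0.954 0.958
v -2.034 -2.295 -0.38
v -0.997 -1.163 1.153
v -1.972 -2.543 -0.239
v -0.934 -1.411 1.294
v -1.801 -2.774 -0.185
v -0.763 -1.641 1.348
v -1.561 -2.934 -0.229
v -0.523 -1.801 1.304
v -1.306 -2.986 -0.362
v -0.269 -1.854 1.171
v -3.434 -3.727 -4.271
v -2.798 -3.218 -4.98
v -1.851 -2.643 -3.717
v -2.486 -3.153 -3.009
v -3.237 -2.824 -4.83
v -2.29 -2.249 -3.567
v -3.739 -2.717 -4.502
v -2.791 -2.143 -3.239
v -4.143 -2.931 -4.101
v -3.196 -2.357 -2.838
v -4.323 -3.398 -3.754
v -3.375 -2.823 -2.492
v -4.22 -3.969 -3.572
v -3.272 -3.395 -2.309
v -3.867 -4.464 -3.611
v -2.92 -3.889 -2.348
v -3.377 -4.724 -3.86
v -2.43 -4.15 -2.597
v -2.905 -4.669 -4.24
v -1.957 -4.094 -2.977
v -2.6 -4.314 -4.63
v -1.653 -3.739 -3.367
v -2.561 -3.773 -4.906
v -1.613 -3.198 -3.643
f 2 4 1
f 5 2 1
f 1 4 3
f 3 5 1
f 2 8 4
f 6 2 5
f 6 8 2
f 4 8 3
f 7 5 3
f 3 8 7
f 7 6 5
f 8 6 7
f 9 46 25
f 46 20 49
f 25 49 14
f 46 49 25
f 9 25 21
f 25 14 26
f 21 26 10
f 25 26 21
f 9 21 30
f 21 10 31
f 30 31 16
f 21 31 30
f 9 30 42
f 30 16 45
f 42 45 19
f 30 45 42
f 9 42 46
f 42 19 50
f 46 50 20
f 42 50 46
f 10 26 37
f 26 14 40
f 37 40 18
f 26 40 37
f 14 49 27
f 49 20 48
f 27 48 13
f 49 48 27
f 20 50 47
f 50 19 43
f 47 43 11
f 50 43 47
f 19 45 44
f 45 16 32
f 44 32 15
f 45 32 44
f 16 31 36
f 31 10 33
f 36 33 17
f 31 33 36
f 12 38 24
f 38 18 39
f 24 39 13
f 38 39 24
f 12 24 22
f 24 13 23
f 22 23 11
f 24 23 22
f 12 22 29
f 22 11 28
f 29 28 15
f 22 28 29
f 12 29 34
f 29 15 35
f 34 35 17
f 29 35 34
f 12 34 38
f 34 17 41
f 38 41 18
f 34 41 38
f 13 39 27
f 39 18 40
f 27 40 14
f 39 40 27
f 11 23 47
f 23 13 48
f 47 48 20
f 23 48 47
f 15 28 44
f 28 11 43
f 44 43 19
f 28 43 44
f 17 35 36
f 35 15 32
f 36 32 16
f 35 32 36
f 18 41 37
f 41 17 33
f 37 33 10
f 41 33 37
f 52 51 55
f 52 55 53
f 53 55 56
f 53 56 54
f 55 51 57
f 55 57 56
f 56 57 58
f 56 58 54
f 57 51 59
f 57 59 58
f 58 59 60
f 58 60 54
f 59 51 61
f 59 61 60
f 60 61 62
f 60 62 54
f 61 51 63
f 61 63 62
f 62 63 64
f 62 64 54
f 63 51 65
f 63 65 64
f 64 65 66
f 64 66 54
f 65 51 67
f 65 67 66
f 66 67 68
f 66 68 54
f 67 51 69
f 67 69 68
f 68 69 70
f 68 70 54
f 69 51 71
f 69 71 70
f 70 71 72
f 70 72 54
f 71 51 73
f 71 73 72
f 72 73 74
f 72 74 54
f 73 51 75
f 73 75 74
f 74 75 76
f 74 76 54
f 75 51 77
f 75 77 76
f 76 77 78
f 76 78 54
f 77 51 79
f 77 79 78
f 78 79 80
f 78 80 54
f 79 51 81
f 79 81 80
f 80 81 82
f 80 82 54
f 81 51 52
f 81 52 82
f 82 52 53
f 82 53 54
f 84 83 87
f 84 87 85
f 85 87 88
f 85 88 86
f 87 83 89
f 87 89 88
f 88 89 90
f 88 90 86
f 89 83 91
f 89 91 90
f 90 91 92
f 90 92 86
f 91 83 93
f 91 93 92
f 92 93 94
f 92 94 86
f 93 83 95
f 93 95 94
f 94 95 96
f 94 96 86
f 95 83 97
f 95 97 96
f 96 97 98
f 96 98 86
f 97 83 99
f 97 99 98
f 98 99 100
f 98 100 86
f 99 83 101
f 99 101 100
f 100 101 102
f 100 102 86
f 101 83 103
f 101 103 102
f 102 103 104
f 102 104 86
f 103 83 105
f 103 105 104
f 104 105 106
f 104 106 86
f 105 83 107
f 105 107 106
f 106 107 108
f 106 108 86
f 107 83 109
f 107 109 108
f 108 109 110
f 108 110 86
f 109 83 84
f 109 84 110
f 110 84 85
f 110 85 86
f 112 111 115
f 112 115 113
f 113 115 116
f 113 116 114
f 115 111 117
f 115 117 116
f 116 117 118
f 116 118 114
f 117 111 119
f 117 119 118
f 118 119 120
f 118 120 114
f 119 111 121
f 119 121 120
f 120 121 122
f 120 122 114
f 121 111 123
f 121 123 122
f 122 123 124
f 122 124 114
f 123 111 125
f 123 125 124
f 124 125 126
f 124 126 114
f 125 111 127
f 125 127 126
f 126 127 128
f 126 128 114
f 127 111 129
f 127 129 128
f 128 129 130
f 128 130 114
f 129 111 131
f 129 131 130
f 130 131 132
f 130 132 114
f 131 111 133
f 131 133 132
f 132 133 134
f 132 134 114
f 133 111 112
f 133 112 134
f 134 112 113
f 134 113 114



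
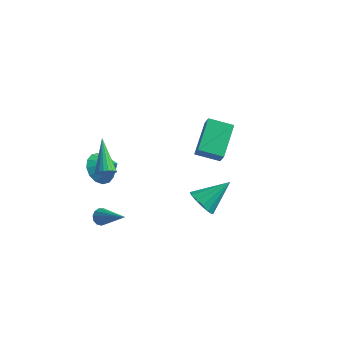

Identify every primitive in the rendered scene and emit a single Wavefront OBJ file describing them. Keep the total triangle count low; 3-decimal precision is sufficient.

v -2.246 -4.171 -0.183
v -1.788 -4.021 0.012
v -3.174 -2.869 1.003
v -1.816 -3.878 -0.168
v -1.93 -3.793 -0.35
v -2.107 -3.783 -0.5
v -2.311 -3.849 -0.586
v -2.502 -3.979 -0.593
v -2.642 -4.147 -0.519
v -2.704 -4.32 -0.378
v -2.676 -4.463 -0.198
v -2.562 -4.548 -0.015
v -2.386 -4.559 0.134
v -2.182 -4.492 0.221
v -1.99 -4.362 0.228
v -1.85 -4.194 0.153
v -0.437 1.335 -2.352
v -0.068 0.99 -1.595
v -0.777 3.107 -1.38
v -0.408 2.763 -0.623
v 0.768 1.777 -2.737
v 1.137 1.433 -1.98
v 0.428 3.55 -1.765
v 0.797 3.205 -1.008
v -2.948 -3.537 -4.411
v -2.674 -3.577 -4.827
v -1.352 -4.023 -3.309
v -2.651 -3.309 -4.742
v -2.723 -3.114 -4.552
v -2.866 -3.053 -4.317
v -3.036 -3.146 -4.112
v -3.178 -3.363 -4.002
v -3.247 -3.635 -4.022
v -3.221 -3.876 -4.165
v -3.109 -4.01 -4.387
v -2.946 -3.993 -4.616
v -2.784 -3.832 -4.78
v -3.807 -2.048 -2.217
v -3.228 -2.217 -2.925
v -2.873 -2.012 -1.463
v -3.263 -1.738 -2.905
v -3.444 -1.341 -2.7
v -3.722 -1.134 -2.366
v -4.022 -1.172 -1.992
v -4.265 -1.444 -1.678
v -4.385 -1.879 -1.508
v -4.35 -2.358 -1.529
v -4.17 -2.755 -1.733
v -3.892 -2.962 -2.068
v -3.591 -2.924 -2.442
v -3.349 -2.652 -2.756
v 2.549 -3.709 -0.763
v 3.169 -3.73 -1.283
v 3.431 -2.551 0.243
v 2.922 -3.421 -1.422
v 2.575 -3.189 -1.384
v 2.221 -3.096 -1.18
v 1.954 -3.168 -0.864
v 1.847 -3.384 -0.521
v 1.928 -3.688 -0.243
v 2.175 -3.997 -0.105
v 2.522 -4.229 -0.143
v 2.877 -4.321 -0.347
v 3.143 -4.25 -0.663
v 3.25 -4.033 -1.005
f 2 1 4
f 2 4 3
f 4 1 5
f 4 5 3
f 5 1 6
f 5 6 3
f 6 1 7
f 6 7 3
f 7 1 8
f 7 8 3
f 8 1 9
f 8 9 3
f 9 1 10
f 9 10 3
f 10 1 11
f 10 11 3
f 11 1 12
f 11 12 3
f 12 1 13
f 12 13 3
f 13 1 14
f 13 14 3
f 14 1 15
f 14 15 3
f 15 1 16
f 15 16 3
f 16 1 2
f 16 2 3
f 18 20 17
f 21 18 17
f 17 20 19
f 19 21 17
f 18 24 20
f 22 18 21
f 22 24 18
f 20 24 19
f 23 21 19
f 19 24 23
f 23 22 21
f 24 22 23
f 26 25 28
f 26 28 27
f 28 25 29
f 28 29 27
f 29 25 30
f 29 30 27
f 30 25 31
f 30 31 27
f 31 25 32
f 31 32 27
f 32 25 33
f 32 33 27
f 33 25 34
f 33 34 27
f 34 25 35
f 34 35 27
f 35 25 36
f 35 36 27
f 36 25 37
f 36 37 27
f 37 25 26
f 37 26 27
f 39 38 41
f 39 41 40
f 41 38 42
f 41 42 40
f 42 38 43
f 42 43 40
f 43 38 44
f 43 44 40
f 44 38 45
f 44 45 40
f 45 38 46
f 45 46 40
f 46 38 47
f 46 47 40
f 47 38 48
f 47 48 40
f 48 38 49
f 48 49 40
f 49 38 50
f 49 50 40
f 50 38 51
f 50 51 40
f 51 38 39
f 51 39 40
f 53 52 55
f 53 55 54
f 55 52 56
f 55 56 54
f 56 52 57
f 56 57 54
f 57 52 58
f 57 58 54
f 58 52 59
f 58 59 54
f 59 52 60
f 59 60 54
f 60 52 61
f 60 61 54
f 61 52 62
f 61 62 54
f 62 52 63
f 62 63 54
f 63 52 64
f 63 64 54
f 64 52 65
f 64 65 54
f 65 52 53
f 65 53 54



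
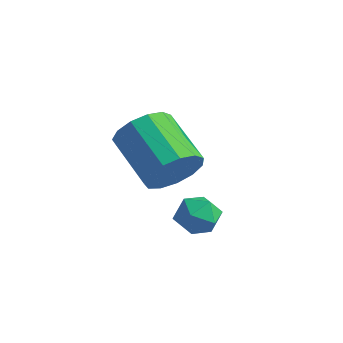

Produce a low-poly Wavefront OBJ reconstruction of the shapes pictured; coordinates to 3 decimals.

v 1.006 1.901 -3.024
v 1.532 2.245 -2.221
v -0.239 2.744 -1.273
v -0.766 2.399 -2.076
v 1.468 2.692 -2.577
v -0.303 3.191 -1.628
v 1.257 2.888 -3.074
v -0.514 3.387 -2.126
v 0.966 2.77 -3.556
v -0.805 3.269 -2.607
v 0.688 2.377 -3.868
v -1.084 2.875 -2.92
v 0.51 1.832 -3.913
v -1.261 2.33 -2.965
v 0.49 1.309 -3.676
v -1.281 1.807 -2.727
v 0.634 0.974 -3.231
v -1.137 1.472 -2.283
v 0.895 0.933 -2.721
v -0.876 1.432 -1.773
v 1.192 1.199 -2.307
v -0.579 1.698 -1.359
v 1.429 1.689 -2.121
v -0.342 2.187 -1.173
v 2.207 0.846 -3.482
v 2.703 1.322 -3.846
v 3.177 0.178 -3.034
v 3.673 0.654 -3.398
v 3.259 0.913 -2.792
v 2.66 1.326 -3.069
v 3.22 0.174 -3.811
v 2.621 0.587 -4.088
v 3.329 0.907 -4.049
v 3.353 1.364 -3.42
v 2.527 0.136 -3.46
v 2.551 0.593 -2.831
f 2 1 5
f 2 5 3
f 3 5 6
f 3 6 4
f 5 1 7
f 5 7 6
f 6 7 8
f 6 8 4
f 7 1 9
f 7 9 8
f 8 9 10
f 8 10 4
f 9 1 11
f 9 11 10
f 10 11 12
f 10 12 4
f 11 1 13
f 11 13 12
f 12 13 14
f 12 14 4
f 13 1 15
f 13 15 14
f 14 15 16
f 14 16 4
f 15 1 17
f 15 17 16
f 16 17 18
f 16 18 4
f 17 1 19
f 17 19 18
f 18 19 20
f 18 20 4
f 19 1 21
f 19 21 20
f 20 21 22
f 20 22 4
f 21 1 23
f 21 23 22
f 22 23 24
f 22 24 4
f 23 1 2
f 23 2 24
f 24 2 3
f 24 3 4
f 25 36 30
f 25 30 26
f 25 26 32
f 25 32 35
f 25 35 36
f 26 30 34
f 30 36 29
f 36 35 27
f 35 32 31
f 32 26 33
f 28 34 29
f 28 29 27
f 28 27 31
f 28 31 33
f 28 33 34
f 29 34 30
f 27 29 36
f 31 27 35
f 33 31 32
f 34 33 26



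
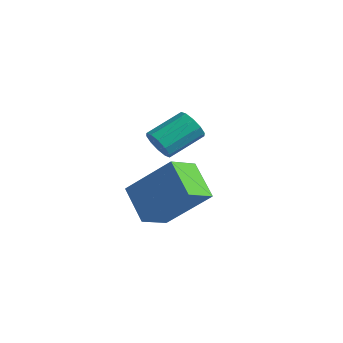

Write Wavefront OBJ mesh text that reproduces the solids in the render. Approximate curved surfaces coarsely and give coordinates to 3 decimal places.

v -0.202 2.384 -3.544
v 0.113 2.108 -3.128
v 0.376 3.319 -2.521
v 0.062 3.596 -2.936
v 0.339 2.195 -3.4
v 0.602 3.406 -2.793
v 0.358 2.355 -3.727
v 0.621 3.566 -3.12
v 0.164 2.526 -3.984
v 0.427 3.737 -3.377
v -0.17 2.643 -4.073
v 0.093 3.854 -3.466
v -0.516 2.661 -3.959
v -0.253 3.872 -3.352
v -0.742 2.574 -3.687
v -0.479 3.785 -3.08
v -0.761 2.414 -3.36
v -0.498 3.625 -2.753
v -0.567 2.243 -3.103
v -0.304 3.454 -2.496
v -0.233 2.126 -3.014
v 0.03 3.337 -2.407
v 1.827 -0.743 -3.439
v 3.016 -0.059 -2.11
v 1.782 0.242 -3.905
v 2.971 0.926 -2.576
v 2.889 -1.066 -4.224
v 4.078 -0.382 -2.895
v 2.844 -0.081 -4.69
v 4.033 0.603 -3.361
f 2 1 5
f 2 5 3
f 3 5 6
f 3 6 4
f 5 1 7
f 5 7 6
f 6 7 8
f 6 8 4
f 7 1 9
f 7 9 8
f 8 9 10
f 8 10 4
f 9 1 11
f 9 11 10
f 10 11 12
f 10 12 4
f 11 1 13
f 11 13 12
f 12 13 14
f 12 14 4
f 13 1 15
f 13 15 14
f 14 15 16
f 14 16 4
f 15 1 17
f 15 17 16
f 16 17 18
f 16 18 4
f 17 1 19
f 17 19 18
f 18 19 20
f 18 20 4
f 19 1 21
f 19 21 20
f 20 21 22
f 20 22 4
f 21 1 2
f 21 2 22
f 22 2 3
f 22 3 4
f 24 26 23
f 27 24 23
f 23 26 25
f 25 27 23
f 24 30 26
f 28 24 27
f 28 30 24
f 26 30 25
f 29 27 25
f 25 30 29
f 29 28 27
f 30 28 29



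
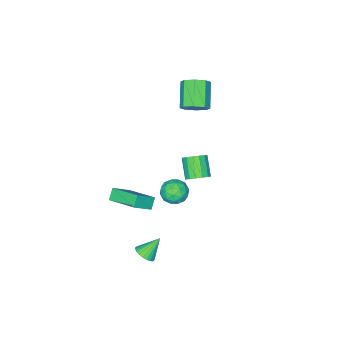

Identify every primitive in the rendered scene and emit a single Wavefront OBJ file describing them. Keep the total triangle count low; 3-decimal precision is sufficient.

v 3.773 -0.006 -4.118
v 4.249 0.319 -3.797
v 2.887 0.286 -3.102
v 4.147 0.507 -3.94
v 3.989 0.618 -4.11
v 3.797 0.633 -4.281
v 3.602 0.551 -4.428
v 3.433 0.384 -4.527
v 3.316 0.158 -4.565
v 3.268 -0.093 -4.534
v 3.297 -0.331 -4.44
v 3.399 -0.52 -4.297
v 3.558 -0.63 -4.127
v 3.749 -0.645 -3.955
v 3.944 -0.563 -3.809
v 4.114 -0.397 -3.709
v 4.231 -0.17 -3.672
v 4.278 0.081 -3.703
v 1.184 -4.18 -4.566
v 0.665 -4.421 -3.993
v 1.053 -2.273 -3.881
v 0.534 -2.515 -3.308
v 2.286 -4.425 -3.672
v 1.767 -4.667 -3.099
v 2.155 -2.519 -2.987
v 1.636 -2.76 -2.414
v 1.828 1.242 1.231
v 2.589 1.142 0.887
v 1.491 -0.022 0.853
v 2.252 -0.122 0.509
v 2.171 -0.07 1.345
v 2.38 0.711 1.578
v 1.7 0.409 0.162
v 1.909 1.19 0.395
v 2.51 0.627 0.226
v 2.801 0.331 0.958
v 1.279 0.789 0.782
v 1.57 0.493 1.514
v 2.238 1.303 1.092
v 1.842 -0.183 0.648
v 1.795 -0.152 1.139
v 2.242 -0.211 0.937
v 2.115 1.049 1.498
v 2.562 0.99 1.296
v 2.317 0.278 1.566
v 1.518 0.13 0.444
v 1.965 0.071 0.242
v 1.838 1.331 0.803
v 2.285 1.272 0.601
v 1.763 0.842 0.174
v 2.639 0.941 0.502
v 2.441 0.199 0.28
v 2.117 0.511 0.075
v 2.239 0.97 0.212
v 2.81 0.767 0.931
v 2.612 0.024 0.709
v 2.565 0.055 1.201
v 2.687 0.514 1.338
v 2.764 0.465 0.543
v 1.468 1.096 1.031
v 1.27 0.353 0.809
v 1.393 0.606 0.402
v 1.515 1.065 0.539
v 1.639 0.921 1.46
v 1.441 0.179 1.238
v 1.841 0.15 1.528
v 1.963 0.609 1.665
v 1.316 0.655 1.197
v -3.312 -3.169 1.88
v -2.626 -3.412 2.338
v -3.682 -4.395 3.398
v -4.368 -4.151 2.94
v -2.903 -2.863 2.572
v -3.959 -3.845 3.632
v -3.419 -2.492 2.4
v -4.476 -3.475 3.46
v -3.873 -2.518 1.924
v -4.929 -3.501 2.983
v -3.998 -2.925 1.422
v -5.054 -3.908 2.482
v -3.721 -3.475 1.188
v -4.777 -4.457 2.248
v -3.204 -3.845 1.36
v -4.261 -4.828 2.42
v -2.751 -3.819 1.837
v -3.807 -4.802 2.896
v -0.637 -0.282 -0.58
v -0.203 -0.018 -0.07
v -0.789 -0.874 0.871
v -1.223 -1.138 0.36
v -0.506 0.199 -0.061
v -1.092 -0.657 0.88
v -0.844 0.287 -0.191
v -1.43 -0.569 0.75
v -1.126 0.223 -0.425
v -1.712 -0.633 0.515
v -1.278 0.024 -0.701
v -1.864 -0.832 0.239
v -1.257 -0.258 -0.945
v -1.843 -1.114 -0.004
v -1.071 -0.546 -1.091
v -1.657 -1.402 -0.15
v -0.768 -0.763 -1.1
v -1.354 -1.619 -0.159
v -0.43 -0.851 -0.97
v -1.016 -1.707 -0.029
v -0.148 -0.787 -0.735
v -0.734 -1.643 0.205
v 0.004 -0.588 -0.459
v -0.582 -1.444 0.481
v -0.017 -0.306 -0.216
v -0.603 -1.162 0.725
f 2 1 4
f 2 4 3
f 4 1 5
f 4 5 3
f 5 1 6
f 5 6 3
f 6 1 7
f 6 7 3
f 7 1 8
f 7 8 3
f 8 1 9
f 8 9 3
f 9 1 10
f 9 10 3
f 10 1 11
f 10 11 3
f 11 1 12
f 11 12 3
f 12 1 13
f 12 13 3
f 13 1 14
f 13 14 3
f 14 1 15
f 14 15 3
f 15 1 16
f 15 16 3
f 16 1 17
f 16 17 3
f 17 1 18
f 17 18 3
f 18 1 2
f 18 2 3
f 20 22 19
f 23 20 19
f 19 22 21
f 21 23 19
f 20 26 22
f 24 20 23
f 24 26 20
f 22 26 21
f 25 23 21
f 21 26 25
f 25 24 23
f 26 24 25
f 27 64 43
f 64 38 67
f 43 67 32
f 64 67 43
f 27 43 39
f 43 32 44
f 39 44 28
f 43 44 39
f 27 39 48
f 39 28 49
f 48 49 34
f 39 49 48
f 27 48 60
f 48 34 63
f 60 63 37
f 48 63 60
f 27 60 64
f 60 37 68
f 64 68 38
f 60 68 64
f 28 44 55
f 44 32 58
f 55 58 36
f 44 58 55
f 32 67 45
f 67 38 66
f 45 66 31
f 67 66 45
f 38 68 65
f 68 37 61
f 65 61 29
f 68 61 65
f 37 63 62
f 63 34 50
f 62 50 33
f 63 50 62
f 34 49 54
f 49 28 51
f 54 51 35
f 49 51 54
f 30 56 42
f 56 36 57
f 42 57 31
f 56 57 42
f 30 42 40
f 42 31 41
f 40 41 29
f 42 41 40
f 30 40 47
f 40 29 46
f 47 46 33
f 40 46 47
f 30 47 52
f 47 33 53
f 52 53 35
f 47 53 52
f 30 52 56
f 52 35 59
f 56 59 36
f 52 59 56
f 31 57 45
f 57 36 58
f 45 58 32
f 57 58 45
f 29 41 65
f 41 31 66
f 65 66 38
f 41 66 65
f 33 46 62
f 46 29 61
f 62 61 37
f 46 61 62
f 35 53 54
f 53 33 50
f 54 50 34
f 53 50 54
f 36 59 55
f 59 35 51
f 55 51 28
f 59 51 55
f 70 69 73
f 70 73 71
f 71 73 74
f 71 74 72
f 73 69 75
f 73 75 74
f 74 75 76
f 74 76 72
f 75 69 77
f 75 77 76
f 76 77 78
f 76 78 72
f 77 69 79
f 77 79 78
f 78 79 80
f 78 80 72
f 79 69 81
f 79 81 80
f 80 81 82
f 80 82 72
f 81 69 83
f 81 83 82
f 82 83 84
f 82 84 72
f 83 69 85
f 83 85 84
f 84 85 86
f 84 86 72
f 85 69 70
f 85 70 86
f 86 70 71
f 86 71 72
f 88 87 91
f 88 91 89
f 89 91 92
f 89 92 90
f 91 87 93
f 91 93 92
f 92 93 94
f 92 94 90
f 93 87 95
f 93 95 94
f 94 95 96
f 94 96 90
f 95 87 97
f 95 97 96
f 96 97 98
f 96 98 90
f 97 87 99
f 97 99 98
f 98 99 100
f 98 100 90
f 99 87 101
f 99 101 100
f 100 101 102
f 100 102 90
f 101 87 103
f 101 103 102
f 102 103 104
f 102 104 90
f 103 87 105
f 103 105 104
f 104 105 106
f 104 106 90
f 105 87 107
f 105 107 106
f 106 107 108
f 106 108 90
f 107 87 109
f 107 109 108
f 108 109 110
f 108 110 90
f 109 87 111
f 109 111 110
f 110 111 112
f 110 112 90
f 111 87 88
f 111 88 112
f 112 88 89
f 112 89 90



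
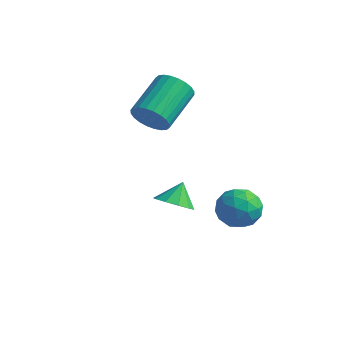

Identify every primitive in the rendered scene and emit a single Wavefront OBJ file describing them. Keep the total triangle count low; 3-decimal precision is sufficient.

v -2.922 2.178 1.416
v -2.543 1.886 2.107
v -2.699 3.691 2.954
v -3.078 3.982 2.264
v -2.286 1.99 1.932
v -2.442 3.795 2.78
v -2.126 2.123 1.679
v -2.282 3.928 2.526
v -2.087 2.264 1.385
v -2.243 4.069 2.233
v -2.175 2.392 1.097
v -2.331 4.197 1.945
v -2.377 2.487 0.857
v -2.533 4.292 1.705
v -2.662 2.536 0.702
v -2.818 4.34 1.55
v -2.987 2.529 0.656
v -3.142 4.334 1.504
v -3.301 2.469 0.726
v -3.457 4.274 1.573
v -3.558 2.365 0.9
v -3.714 4.17 1.748
v -3.718 2.232 1.154
v -3.874 4.037 2.001
v -3.757 2.091 1.447
v -3.913 3.896 2.295
v -3.669 1.963 1.735
v -3.825 3.768 2.583
v -3.467 1.868 1.975
v -3.623 3.673 2.823
v -3.182 1.82 2.13
v -3.338 3.624 2.978
v -2.858 1.826 2.176
v -3.013 3.631 3.024
v 0.185 3.048 -2.601
v 0.759 3.408 -1.926
v 1.001 1.732 -2.594
v 1.575 2.092 -1.919
v 0.667 1.878 -1.709
v 0.162 2.691 -1.714
v 1.598 2.449 -2.806
v 1.093 3.262 -2.811
v 1.633 3.038 -2.053
v 1.057 2.685 -1.375
v 0.703 2.455 -3.145
v 0.127 2.102 -2.467
v 0.4 3.343 -2.265
v 1.36 1.797 -2.255
v 0.825 1.671 -2.132
v 1.163 1.882 -1.735
v 0.05 2.922 -2.14
v 0.387 3.134 -1.743
v 0.333 2.234 -1.615
v 1.373 2.006 -2.777
v 1.71 2.218 -2.38
v 0.597 3.258 -2.785
v 0.935 3.469 -2.388
v 1.427 2.906 -2.905
v 1.251 3.338 -1.942
v 1.731 2.564 -1.938
v 1.744 2.774 -2.459
v 1.448 3.252 -2.462
v 0.913 3.13 -1.544
v 1.393 2.357 -1.539
v 0.859 2.231 -1.416
v 0.562 2.709 -1.419
v 1.426 2.913 -1.618
v 0.367 2.783 -2.981
v 0.847 2.01 -2.976
v 1.198 2.431 -3.101
v 0.901 2.909 -3.104
v 0.029 2.576 -2.582
v 0.509 1.802 -2.578
v 0.312 1.888 -2.058
v 0.016 2.366 -2.061
v 0.334 2.227 -2.902
v 0.584 -1.136 -0.003
v 1.287 -0.871 -0.173
v 0.536 -0.504 0.783
v 0.969 -0.605 -0.406
v 0.504 -0.541 -0.486
v 0.07 -0.704 -0.381
v -0.168 -1.033 -0.132
v -0.119 -1.4 0.166
v 0.199 -1.667 0.4
v 0.664 -1.731 0.479
v 1.098 -1.567 0.374
v 1.336 -1.239 0.125
f 2 1 5
f 2 5 3
f 3 5 6
f 3 6 4
f 5 1 7
f 5 7 6
f 6 7 8
f 6 8 4
f 7 1 9
f 7 9 8
f 8 9 10
f 8 10 4
f 9 1 11
f 9 11 10
f 10 11 12
f 10 12 4
f 11 1 13
f 11 13 12
f 12 13 14
f 12 14 4
f 13 1 15
f 13 15 14
f 14 15 16
f 14 16 4
f 15 1 17
f 15 17 16
f 16 17 18
f 16 18 4
f 17 1 19
f 17 19 18
f 18 19 20
f 18 20 4
f 19 1 21
f 19 21 20
f 20 21 22
f 20 22 4
f 21 1 23
f 21 23 22
f 22 23 24
f 22 24 4
f 23 1 25
f 23 25 24
f 24 25 26
f 24 26 4
f 25 1 27
f 25 27 26
f 26 27 28
f 26 28 4
f 27 1 29
f 27 29 28
f 28 29 30
f 28 30 4
f 29 1 31
f 29 31 30
f 30 31 32
f 30 32 4
f 31 1 33
f 31 33 32
f 32 33 34
f 32 34 4
f 33 1 2
f 33 2 34
f 34 2 3
f 34 3 4
f 35 72 51
f 72 46 75
f 51 75 40
f 72 75 51
f 35 51 47
f 51 40 52
f 47 52 36
f 51 52 47
f 35 47 56
f 47 36 57
f 56 57 42
f 47 57 56
f 35 56 68
f 56 42 71
f 68 71 45
f 56 71 68
f 35 68 72
f 68 45 76
f 72 76 46
f 68 76 72
f 36 52 63
f 52 40 66
f 63 66 44
f 52 66 63
f 40 75 53
f 75 46 74
f 53 74 39
f 75 74 53
f 46 76 73
f 76 45 69
f 73 69 37
f 76 69 73
f 45 71 70
f 71 42 58
f 70 58 41
f 71 58 70
f 42 57 62
f 57 36 59
f 62 59 43
f 57 59 62
f 38 64 50
f 64 44 65
f 50 65 39
f 64 65 50
f 38 50 48
f 50 39 49
f 48 49 37
f 50 49 48
f 38 48 55
f 48 37 54
f 55 54 41
f 48 54 55
f 38 55 60
f 55 41 61
f 60 61 43
f 55 61 60
f 38 60 64
f 60 43 67
f 64 67 44
f 60 67 64
f 39 65 53
f 65 44 66
f 53 66 40
f 65 66 53
f 37 49 73
f 49 39 74
f 73 74 46
f 49 74 73
f 41 54 70
f 54 37 69
f 70 69 45
f 54 69 70
f 43 61 62
f 61 41 58
f 62 58 42
f 61 58 62
f 44 67 63
f 67 43 59
f 63 59 36
f 67 59 63
f 78 77 80
f 78 80 79
f 80 77 81
f 80 81 79
f 81 77 82
f 81 82 79
f 82 77 83
f 82 83 79
f 83 77 84
f 83 84 79
f 84 77 85
f 84 85 79
f 85 77 86
f 85 86 79
f 86 77 87
f 86 87 79
f 87 77 88
f 87 88 79
f 88 77 78
f 88 78 79



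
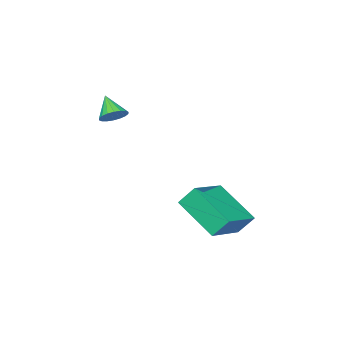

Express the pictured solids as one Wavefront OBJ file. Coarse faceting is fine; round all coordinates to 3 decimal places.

v -3.067 2.608 -1.153
v -2.827 0.898 0.077
v -1.393 3.132 -0.75
v -1.153 1.422 0.479
v -2.707 2.078 -1.959
v -2.467 0.368 -0.73
v -1.033 2.602 -1.557
v -0.793 0.892 -0.327
v -0.055 -2.098 3.451
v 0.395 -2.42 3.247
v -0.185 -2.822 4.309
v 0.513 -2.25 3.409
v 0.519 -2.049 3.578
v 0.41 -1.859 3.723
v 0.21 -1.716 3.813
v -0.044 -1.648 3.832
v -0.299 -1.67 3.775
v -0.506 -1.776 3.654
v -0.624 -1.947 3.493
v -0.629 -2.147 3.323
v -0.521 -2.338 3.179
v -0.32 -2.481 3.088
v -0.067 -2.548 3.07
v 0.188 -2.527 3.126
f 2 4 1
f 5 2 1
f 1 4 3
f 3 5 1
f 2 8 4
f 6 2 5
f 6 8 2
f 4 8 3
f 7 5 3
f 3 8 7
f 7 6 5
f 8 6 7
f 10 9 12
f 10 12 11
f 12 9 13
f 12 13 11
f 13 9 14
f 13 14 11
f 14 9 15
f 14 15 11
f 15 9 16
f 15 16 11
f 16 9 17
f 16 17 11
f 17 9 18
f 17 18 11
f 18 9 19
f 18 19 11
f 19 9 20
f 19 20 11
f 20 9 21
f 20 21 11
f 21 9 22
f 21 22 11
f 22 9 23
f 22 23 11
f 23 9 24
f 23 24 11
f 24 9 10
f 24 10 11



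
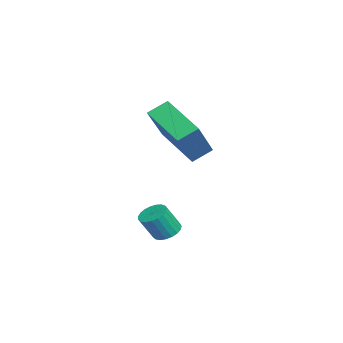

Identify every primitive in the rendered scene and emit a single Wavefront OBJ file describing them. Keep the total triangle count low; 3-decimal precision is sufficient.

v -1.121 3 -1.591
v -0.694 3.359 -1.529
v -0.413 2.858 -0.567
v -0.839 2.5 -0.629
v -0.868 3.47 -1.42
v -0.587 2.969 -0.459
v -1.085 3.5 -1.341
v -0.803 2.999 -0.379
v -1.308 3.444 -1.305
v -1.027 2.943 -0.343
v -1.498 3.311 -1.318
v -1.217 2.81 -0.357
v -1.624 3.125 -1.379
v -1.343 2.624 -0.417
v -1.662 2.917 -1.476
v -1.381 2.416 -0.515
v -1.607 2.723 -1.593
v -1.326 2.222 -0.632
v -1.468 2.577 -1.71
v -1.187 2.076 -0.748
v -1.268 2.505 -1.806
v -0.987 2.004 -0.844
v -1.043 2.518 -1.865
v -0.762 2.017 -0.903
v -0.832 2.615 -1.876
v -0.551 2.114 -0.915
v -0.67 2.778 -1.838
v -0.389 2.277 -0.877
v -0.586 2.98 -1.758
v -0.305 2.479 -0.796
v -0.595 3.185 -1.648
v -0.314 2.684 -0.687
v -3.997 2.76 2.067
v -4.263 3.483 2.551
v -2.605 3.853 1.201
v -2.871 4.575 1.686
v -2.709 2.265 3.514
v -2.975 2.987 3.999
v -1.317 3.357 2.649
v -1.583 4.08 3.133
f 2 1 5
f 2 5 3
f 3 5 6
f 3 6 4
f 5 1 7
f 5 7 6
f 6 7 8
f 6 8 4
f 7 1 9
f 7 9 8
f 8 9 10
f 8 10 4
f 9 1 11
f 9 11 10
f 10 11 12
f 10 12 4
f 11 1 13
f 11 13 12
f 12 13 14
f 12 14 4
f 13 1 15
f 13 15 14
f 14 15 16
f 14 16 4
f 15 1 17
f 15 17 16
f 16 17 18
f 16 18 4
f 17 1 19
f 17 19 18
f 18 19 20
f 18 20 4
f 19 1 21
f 19 21 20
f 20 21 22
f 20 22 4
f 21 1 23
f 21 23 22
f 22 23 24
f 22 24 4
f 23 1 25
f 23 25 24
f 24 25 26
f 24 26 4
f 25 1 27
f 25 27 26
f 26 27 28
f 26 28 4
f 27 1 29
f 27 29 28
f 28 29 30
f 28 30 4
f 29 1 31
f 29 31 30
f 30 31 32
f 30 32 4
f 31 1 2
f 31 2 32
f 32 2 3
f 32 3 4
f 34 36 33
f 37 34 33
f 33 36 35
f 35 37 33
f 34 40 36
f 38 34 37
f 38 40 34
f 36 40 35
f 39 37 35
f 35 40 39
f 39 38 37
f 40 38 39



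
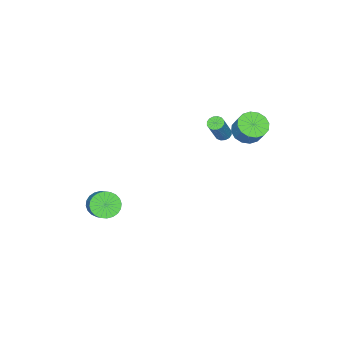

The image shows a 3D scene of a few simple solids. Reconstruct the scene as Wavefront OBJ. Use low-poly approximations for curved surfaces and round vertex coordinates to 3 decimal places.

v -3.968 2.853 3.265
v -3.445 3.428 2.719
v -3.068 4.102 3.79
v -3.592 3.527 4.335
v -3.887 3.641 2.74
v -3.511 4.315 3.811
v -4.352 3.643 2.902
v -3.975 4.317 3.973
v -4.713 3.434 3.161
v -4.336 4.107 4.232
v -4.875 3.069 3.448
v -4.498 3.742 4.519
v -4.794 2.646 3.686
v -4.418 3.319 4.757
v -4.492 2.278 3.81
v -4.115 2.952 4.881
v -4.049 2.065 3.789
v -3.673 2.739 4.86
v -3.585 2.063 3.627
v -3.208 2.737 4.698
v -3.224 2.273 3.368
v -2.847 2.946 4.439
v -3.062 2.638 3.081
v -2.685 3.311 4.152
v -3.142 3.061 2.843
v -2.766 3.734 3.914
v -3.896 1.256 2.334
v -3.472 1.392 2.064
v -2.501 1.52 3.657
v -2.924 1.384 3.926
v -3.596 1.624 2.121
v -2.625 1.752 3.714
v -3.8 1.758 2.235
v -2.829 1.885 3.828
v -4.03 1.757 2.375
v -3.059 1.884 3.968
v -4.224 1.622 2.504
v -3.253 1.749 4.097
v -4.33 1.389 2.587
v -3.358 1.516 4.18
v -4.319 1.12 2.603
v -3.348 1.248 4.196
v -4.195 0.888 2.546
v -3.224 1.016 4.139
v -3.991 0.755 2.432
v -3.02 0.882 4.025
v -3.761 0.756 2.292
v -2.79 0.883 3.885
v -3.567 0.891 2.163
v -2.596 1.018 3.756
v -3.462 1.124 2.08
v -2.49 1.251 3.673
v 3 -2.315 -1.172
v 3.62 -2.19 -1.825
v 4.481 -1.22 -0.821
v 3.86 -1.345 -0.168
v 3.396 -1.923 -1.891
v 4.257 -0.953 -0.887
v 3.111 -1.715 -1.847
v 3.972 -0.745 -0.843
v 2.809 -1.599 -1.7
v 3.67 -0.629 -0.697
v 2.536 -1.592 -1.473
v 3.397 -0.622 -0.469
v 2.334 -1.695 -1.2
v 3.195 -0.725 -0.196
v 2.233 -1.892 -0.923
v 3.094 -0.922 0.081
v 2.249 -2.154 -0.684
v 3.11 -1.184 0.32
v 2.379 -2.44 -0.519
v 3.24 -1.47 0.485
v 2.603 -2.707 -0.453
v 3.464 -1.737 0.551
v 2.888 -2.915 -0.497
v 3.749 -1.945 0.507
v 3.19 -3.031 -0.643
v 4.051 -2.061 0.36
v 3.463 -3.038 -0.871
v 4.324 -2.068 0.133
v 3.665 -2.935 -1.144
v 4.526 -1.965 -0.14
v 3.766 -2.738 -1.421
v 4.627 -1.768 -0.417
v 3.75 -2.476 -1.66
v 4.611 -1.506 -0.656
f 2 1 5
f 2 5 3
f 3 5 6
f 3 6 4
f 5 1 7
f 5 7 6
f 6 7 8
f 6 8 4
f 7 1 9
f 7 9 8
f 8 9 10
f 8 10 4
f 9 1 11
f 9 11 10
f 10 11 12
f 10 12 4
f 11 1 13
f 11 13 12
f 12 13 14
f 12 14 4
f 13 1 15
f 13 15 14
f 14 15 16
f 14 16 4
f 15 1 17
f 15 17 16
f 16 17 18
f 16 18 4
f 17 1 19
f 17 19 18
f 18 19 20
f 18 20 4
f 19 1 21
f 19 21 20
f 20 21 22
f 20 22 4
f 21 1 23
f 21 23 22
f 22 23 24
f 22 24 4
f 23 1 25
f 23 25 24
f 24 25 26
f 24 26 4
f 25 1 2
f 25 2 26
f 26 2 3
f 26 3 4
f 28 27 31
f 28 31 29
f 29 31 32
f 29 32 30
f 31 27 33
f 31 33 32
f 32 33 34
f 32 34 30
f 33 27 35
f 33 35 34
f 34 35 36
f 34 36 30
f 35 27 37
f 35 37 36
f 36 37 38
f 36 38 30
f 37 27 39
f 37 39 38
f 38 39 40
f 38 40 30
f 39 27 41
f 39 41 40
f 40 41 42
f 40 42 30
f 41 27 43
f 41 43 42
f 42 43 44
f 42 44 30
f 43 27 45
f 43 45 44
f 44 45 46
f 44 46 30
f 45 27 47
f 45 47 46
f 46 47 48
f 46 48 30
f 47 27 49
f 47 49 48
f 48 49 50
f 48 50 30
f 49 27 51
f 49 51 50
f 50 51 52
f 50 52 30
f 51 27 28
f 51 28 52
f 52 28 29
f 52 29 30
f 54 53 57
f 54 57 55
f 55 57 58
f 55 58 56
f 57 53 59
f 57 59 58
f 58 59 60
f 58 60 56
f 59 53 61
f 59 61 60
f 60 61 62
f 60 62 56
f 61 53 63
f 61 63 62
f 62 63 64
f 62 64 56
f 63 53 65
f 63 65 64
f 64 65 66
f 64 66 56
f 65 53 67
f 65 67 66
f 66 67 68
f 66 68 56
f 67 53 69
f 67 69 68
f 68 69 70
f 68 70 56
f 69 53 71
f 69 71 70
f 70 71 72
f 70 72 56
f 71 53 73
f 71 73 72
f 72 73 74
f 72 74 56
f 73 53 75
f 73 75 74
f 74 75 76
f 74 76 56
f 75 53 77
f 75 77 76
f 76 77 78
f 76 78 56
f 77 53 79
f 77 79 78
f 78 79 80
f 78 80 56
f 79 53 81
f 79 81 80
f 80 81 82
f 80 82 56
f 81 53 83
f 81 83 82
f 82 83 84
f 82 84 56
f 83 53 85
f 83 85 84
f 84 85 86
f 84 86 56
f 85 53 54
f 85 54 86
f 86 54 55
f 86 55 56



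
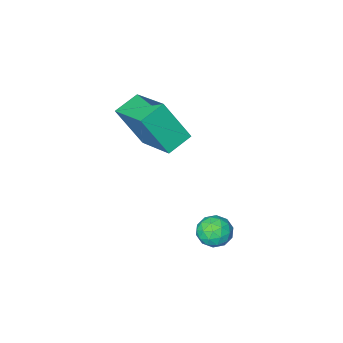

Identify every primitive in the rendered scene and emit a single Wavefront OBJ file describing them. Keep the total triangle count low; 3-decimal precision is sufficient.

v -3.717 -1.086 -0.534
v -3.742 0.908 0.269
v -2.643 -0.901 -0.96
v -2.669 1.093 -0.158
v -2.911 -1.773 1.198
v -2.937 0.221 2
v -1.838 -1.588 0.771
v -1.863 0.406 1.574
v -3.582 3.819 -3.702
v -3.137 3.534 -3.16
v -3.823 2.686 -4.1
v -3.378 2.401 -3.558
v -4.035 2.729 -3.375
v -3.886 3.429 -3.129
v -3.074 2.791 -4.131
v -2.925 3.491 -3.885
v -2.823 2.898 -3.425
v -3.417 2.86 -2.958
v -3.543 3.36 -4.302
v -4.137 3.322 -3.835
v -3.339 3.776 -3.396
v -3.621 2.444 -3.864
v -4.008 2.637 -3.757
v -3.746 2.469 -3.438
v -3.779 3.714 -3.377
v -3.517 3.547 -3.059
v -4.045 3.073 -3.185
v -3.443 2.673 -4.201
v -3.181 2.506 -3.883
v -3.214 3.751 -3.822
v -2.952 3.583 -3.503
v -2.915 3.147 -4.075
v -2.892 3.235 -3.233
v -3.034 2.569 -3.468
v -2.855 2.798 -3.804
v -2.768 3.21 -3.66
v -3.242 3.212 -2.958
v -3.383 2.546 -3.193
v -3.769 2.739 -3.085
v -3.682 3.151 -2.94
v -3.057 2.839 -3.115
v -3.577 3.674 -4.067
v -3.718 3.008 -4.302
v -3.278 3.069 -4.32
v -3.191 3.481 -4.175
v -3.926 3.651 -3.792
v -4.068 2.985 -4.027
v -4.192 3.01 -3.6
v -4.105 3.422 -3.456
v -3.903 3.381 -4.145
f 2 4 1
f 5 2 1
f 1 4 3
f 3 5 1
f 2 8 4
f 6 2 5
f 6 8 2
f 4 8 3
f 7 5 3
f 3 8 7
f 7 6 5
f 8 6 7
f 9 46 25
f 46 20 49
f 25 49 14
f 46 49 25
f 9 25 21
f 25 14 26
f 21 26 10
f 25 26 21
f 9 21 30
f 21 10 31
f 30 31 16
f 21 31 30
f 9 30 42
f 30 16 45
f 42 45 19
f 30 45 42
f 9 42 46
f 42 19 50
f 46 50 20
f 42 50 46
f 10 26 37
f 26 14 40
f 37 40 18
f 26 40 37
f 14 49 27
f 49 20 48
f 27 48 13
f 49 48 27
f 20 50 47
f 50 19 43
f 47 43 11
f 50 43 47
f 19 45 44
f 45 16 32
f 44 32 15
f 45 32 44
f 16 31 36
f 31 10 33
f 36 33 17
f 31 33 36
f 12 38 24
f 38 18 39
f 24 39 13
f 38 39 24
f 12 24 22
f 24 13 23
f 22 23 11
f 24 23 22
f 12 22 29
f 22 11 28
f 29 28 15
f 22 28 29
f 12 29 34
f 29 15 35
f 34 35 17
f 29 35 34
f 12 34 38
f 34 17 41
f 38 41 18
f 34 41 38
f 13 39 27
f 39 18 40
f 27 40 14
f 39 40 27
f 11 23 47
f 23 13 48
f 47 48 20
f 23 48 47
f 15 28 44
f 28 11 43
f 44 43 19
f 28 43 44
f 17 35 36
f 35 15 32
f 36 32 16
f 35 32 36
f 18 41 37
f 41 17 33
f 37 33 10
f 41 33 37



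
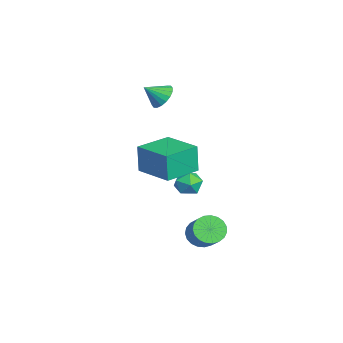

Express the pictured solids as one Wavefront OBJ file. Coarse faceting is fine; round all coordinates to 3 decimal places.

v -3.036 1.982 2.276
v -2.244 2.075 2.335
v -2.984 1.058 3.024
v -2.367 2.28 2.598
v -2.623 2.427 2.798
v -2.961 2.485 2.894
v -3.313 2.444 2.868
v -3.611 2.312 2.725
v -3.795 2.114 2.493
v -3.829 1.89 2.218
v -3.706 1.684 1.955
v -3.45 1.538 1.755
v -3.112 1.479 1.659
v -2.759 1.52 1.685
v -2.461 1.653 1.828
v -2.278 1.851 2.06
v 2.583 3.119 -4.162
v 3.031 2.538 -4.55
v 4.145 2.74 -3.565
v 3.697 3.321 -3.178
v 3.127 2.825 -4.717
v 4.24 3.026 -3.732
v 3.128 3.163 -4.787
v 4.241 3.364 -3.802
v 3.035 3.493 -4.75
v 4.149 3.695 -3.765
v 2.864 3.759 -4.611
v 3.978 3.96 -3.626
v 2.645 3.914 -4.394
v 3.758 4.115 -3.409
v 2.414 3.932 -4.138
v 3.528 4.133 -3.153
v 2.214 3.809 -3.885
v 3.327 4.01 -2.901
v 2.076 3.567 -3.681
v 3.19 3.768 -2.696
v 2.027 3.247 -3.56
v 3.14 3.449 -2.575
v 2.074 2.906 -3.543
v 3.187 3.107 -2.558
v 2.209 2.601 -3.633
v 3.322 2.803 -2.648
v 2.408 2.386 -3.815
v 3.522 2.588 -2.83
v 2.638 2.298 -4.056
v 3.752 2.499 -3.072
v 2.859 2.352 -4.317
v 3.972 2.553 -3.332
v -0.202 1.937 -0.651
v -0.37 1.901 0.899
v 1.487 3.097 -0.442
v 1.319 3.062 1.109
v 0.901 0.318 -0.569
v 0.733 0.283 0.982
v 2.59 1.479 -0.359
v 2.422 1.443 1.191
v 0.38 3.488 -1.869
v 0.829 2.815 -1.864
v -0.609 2.825 -2.416
v -0.16 2.152 -2.411
v -0.425 2.466 -1.714
v 0.186 2.876 -1.376
v 0.034 2.764 -2.904
v 0.645 3.174 -2.566
v 0.615 2.367 -2.504
v 0.331 2.183 -1.768
v -0.111 3.457 -2.512
v -0.395 3.273 -1.776
f 2 1 4
f 2 4 3
f 4 1 5
f 4 5 3
f 5 1 6
f 5 6 3
f 6 1 7
f 6 7 3
f 7 1 8
f 7 8 3
f 8 1 9
f 8 9 3
f 9 1 10
f 9 10 3
f 10 1 11
f 10 11 3
f 11 1 12
f 11 12 3
f 12 1 13
f 12 13 3
f 13 1 14
f 13 14 3
f 14 1 15
f 14 15 3
f 15 1 16
f 15 16 3
f 16 1 2
f 16 2 3
f 18 17 21
f 18 21 19
f 19 21 22
f 19 22 20
f 21 17 23
f 21 23 22
f 22 23 24
f 22 24 20
f 23 17 25
f 23 25 24
f 24 25 26
f 24 26 20
f 25 17 27
f 25 27 26
f 26 27 28
f 26 28 20
f 27 17 29
f 27 29 28
f 28 29 30
f 28 30 20
f 29 17 31
f 29 31 30
f 30 31 32
f 30 32 20
f 31 17 33
f 31 33 32
f 32 33 34
f 32 34 20
f 33 17 35
f 33 35 34
f 34 35 36
f 34 36 20
f 35 17 37
f 35 37 36
f 36 37 38
f 36 38 20
f 37 17 39
f 37 39 38
f 38 39 40
f 38 40 20
f 39 17 41
f 39 41 40
f 40 41 42
f 40 42 20
f 41 17 43
f 41 43 42
f 42 43 44
f 42 44 20
f 43 17 45
f 43 45 44
f 44 45 46
f 44 46 20
f 45 17 47
f 45 47 46
f 46 47 48
f 46 48 20
f 47 17 18
f 47 18 48
f 48 18 19
f 48 19 20
f 50 52 49
f 53 50 49
f 49 52 51
f 51 53 49
f 50 56 52
f 54 50 53
f 54 56 50
f 52 56 51
f 55 53 51
f 51 56 55
f 55 54 53
f 56 54 55
f 57 68 62
f 57 62 58
f 57 58 64
f 57 64 67
f 57 67 68
f 58 62 66
f 62 68 61
f 68 67 59
f 67 64 63
f 64 58 65
f 60 66 61
f 60 61 59
f 60 59 63
f 60 63 65
f 60 65 66
f 61 66 62
f 59 61 68
f 63 59 67
f 65 63 64
f 66 65 58

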